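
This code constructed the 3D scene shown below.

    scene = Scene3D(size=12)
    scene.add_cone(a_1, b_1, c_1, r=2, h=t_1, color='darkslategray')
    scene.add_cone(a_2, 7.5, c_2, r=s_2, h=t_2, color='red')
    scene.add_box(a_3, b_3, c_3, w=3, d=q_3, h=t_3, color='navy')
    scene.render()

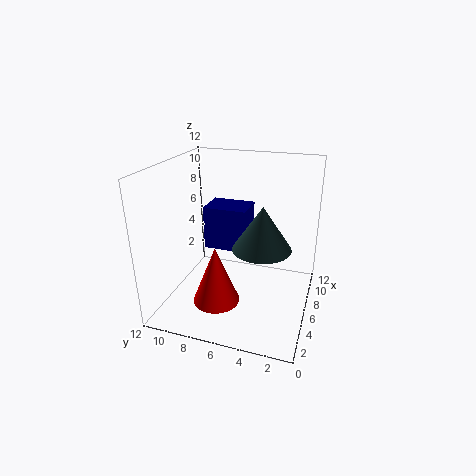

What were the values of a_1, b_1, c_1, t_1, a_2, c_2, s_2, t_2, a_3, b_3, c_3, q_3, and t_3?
a_1 = 2
b_1 = 3
c_1 = 7.5
t_1 = 3
a_2 = 4.5
c_2 = 0.5
s_2 = 2
t_2 = 5
a_3 = 8
b_3 = 6
c_3 = 3.5
q_3 = 4
t_3 = 4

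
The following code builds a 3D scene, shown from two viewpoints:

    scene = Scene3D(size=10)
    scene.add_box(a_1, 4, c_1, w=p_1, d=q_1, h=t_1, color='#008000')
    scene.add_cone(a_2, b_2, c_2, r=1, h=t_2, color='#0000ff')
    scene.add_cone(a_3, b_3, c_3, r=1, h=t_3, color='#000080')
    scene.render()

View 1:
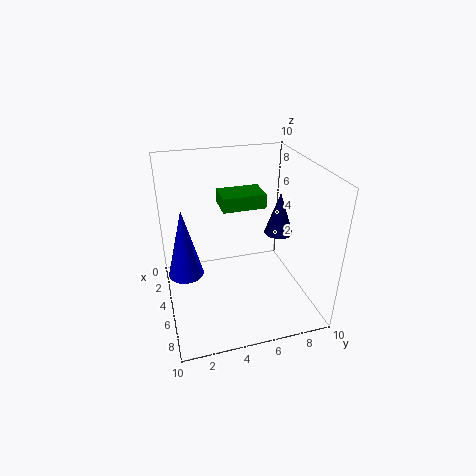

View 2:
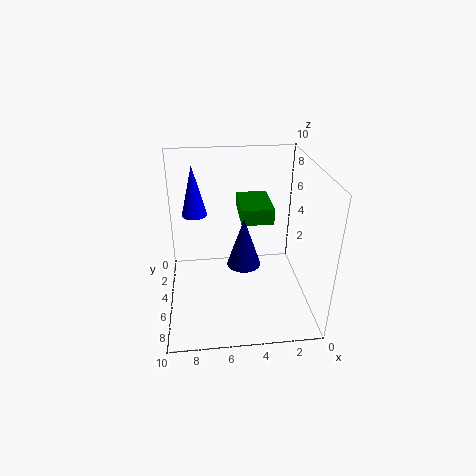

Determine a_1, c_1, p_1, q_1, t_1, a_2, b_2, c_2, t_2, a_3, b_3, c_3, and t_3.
a_1 = 3, c_1 = 7, p_1 = 2, q_1 = 3, t_1 = 1, a_2 = 8, b_2 = 1, c_2 = 5, t_2 = 4, a_3 = 5, b_3 = 8, c_3 = 5, t_3 = 3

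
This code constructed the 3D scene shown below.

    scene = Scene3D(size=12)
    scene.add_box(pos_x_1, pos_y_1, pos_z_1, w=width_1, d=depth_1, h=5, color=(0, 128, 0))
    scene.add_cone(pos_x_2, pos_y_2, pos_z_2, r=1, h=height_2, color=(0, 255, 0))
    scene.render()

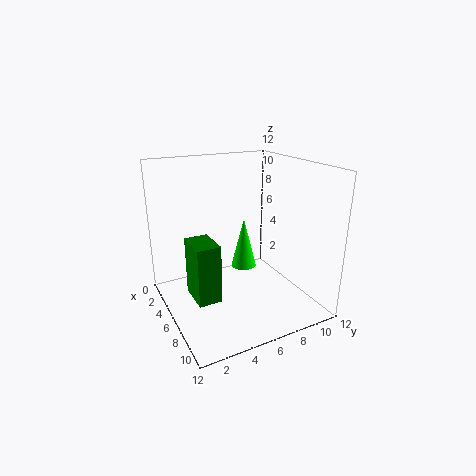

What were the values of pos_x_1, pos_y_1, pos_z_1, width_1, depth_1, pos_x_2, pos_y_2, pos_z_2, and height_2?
pos_x_1 = 4; pos_y_1 = 2; pos_z_1 = 1; width_1 = 3; depth_1 = 2; pos_x_2 = 7; pos_y_2 = 6; pos_z_2 = 4; height_2 = 4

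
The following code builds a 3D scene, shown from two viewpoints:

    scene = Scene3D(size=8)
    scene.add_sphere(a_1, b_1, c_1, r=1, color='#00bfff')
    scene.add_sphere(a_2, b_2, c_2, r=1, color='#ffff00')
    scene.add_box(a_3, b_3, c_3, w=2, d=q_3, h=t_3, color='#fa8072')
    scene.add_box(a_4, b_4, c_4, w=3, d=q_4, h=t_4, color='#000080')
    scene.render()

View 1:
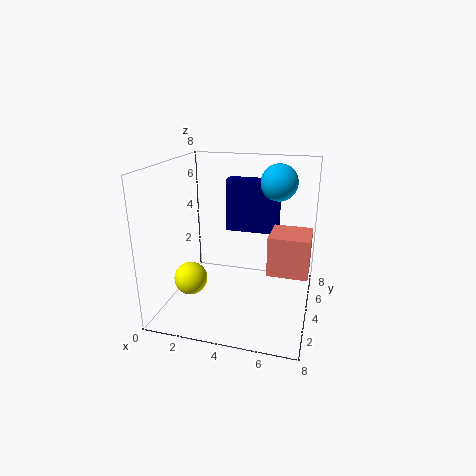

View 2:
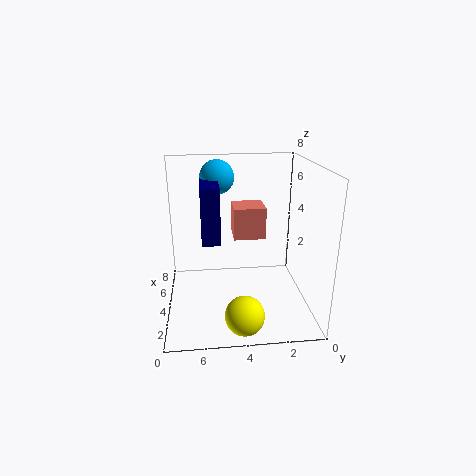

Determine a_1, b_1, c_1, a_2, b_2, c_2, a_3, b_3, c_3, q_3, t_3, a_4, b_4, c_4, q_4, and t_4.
a_1 = 6
b_1 = 5
c_1 = 7
a_2 = 1
b_2 = 4
c_2 = 1
a_3 = 6
b_3 = 2
c_3 = 3
q_3 = 2
t_3 = 2
a_4 = 3
b_4 = 5
c_4 = 4
q_4 = 1
t_4 = 3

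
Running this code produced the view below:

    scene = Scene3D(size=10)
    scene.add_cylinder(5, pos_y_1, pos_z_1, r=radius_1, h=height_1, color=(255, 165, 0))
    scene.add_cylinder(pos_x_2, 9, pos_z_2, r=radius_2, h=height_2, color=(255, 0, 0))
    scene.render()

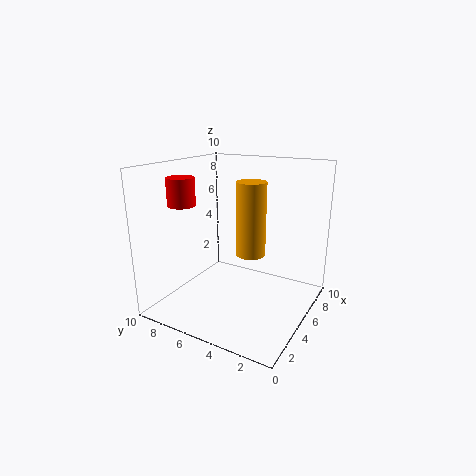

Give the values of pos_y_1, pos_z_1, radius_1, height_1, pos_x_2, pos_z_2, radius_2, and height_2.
pos_y_1 = 4
pos_z_1 = 4
radius_1 = 1
height_1 = 5
pos_x_2 = 4
pos_z_2 = 7
radius_2 = 1
height_2 = 2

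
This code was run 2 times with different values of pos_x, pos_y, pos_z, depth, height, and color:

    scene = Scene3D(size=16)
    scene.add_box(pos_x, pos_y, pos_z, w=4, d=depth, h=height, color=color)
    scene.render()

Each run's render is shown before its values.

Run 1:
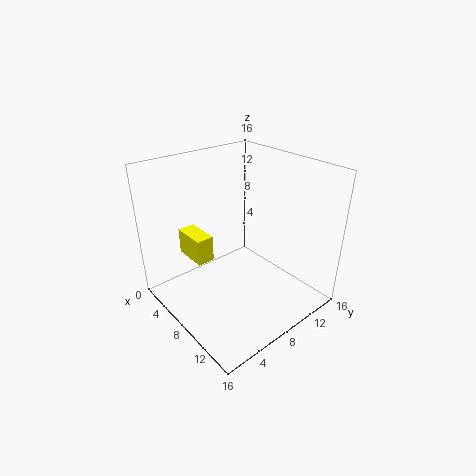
pos_x = 2
pos_y = 4
pos_z = 5
depth = 2
height = 3
color = 'yellow'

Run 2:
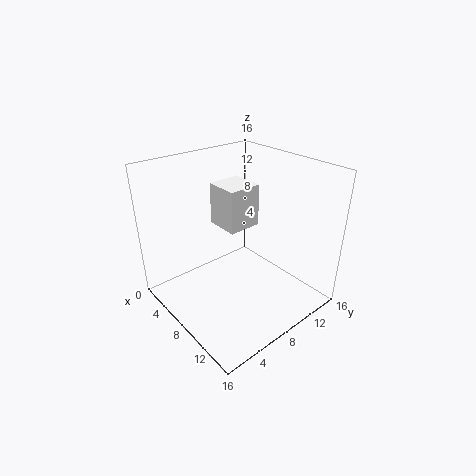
pos_x = 3
pos_y = 8
pos_z = 8
depth = 4
height = 5
color = 'white'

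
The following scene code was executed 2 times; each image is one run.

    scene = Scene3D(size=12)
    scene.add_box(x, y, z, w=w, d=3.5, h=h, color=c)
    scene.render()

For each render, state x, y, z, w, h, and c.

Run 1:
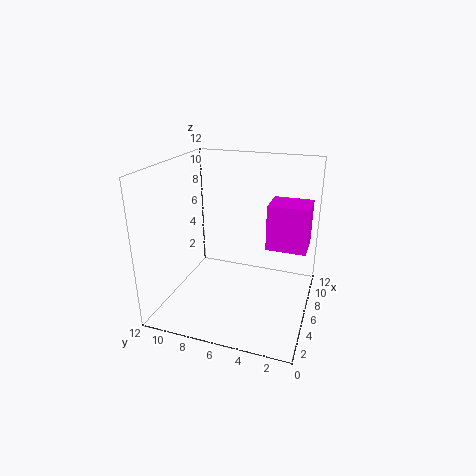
x = 7.5; y = 0.5; z = 4.5; w = 3; h = 4; c = 'magenta'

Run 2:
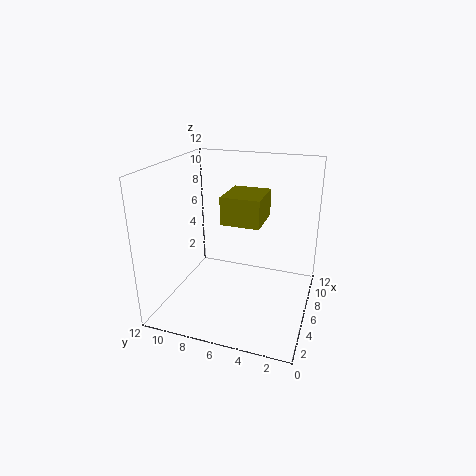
x = 7; y = 4.5; z = 6.5; w = 4; h = 2.5; c = 'olive'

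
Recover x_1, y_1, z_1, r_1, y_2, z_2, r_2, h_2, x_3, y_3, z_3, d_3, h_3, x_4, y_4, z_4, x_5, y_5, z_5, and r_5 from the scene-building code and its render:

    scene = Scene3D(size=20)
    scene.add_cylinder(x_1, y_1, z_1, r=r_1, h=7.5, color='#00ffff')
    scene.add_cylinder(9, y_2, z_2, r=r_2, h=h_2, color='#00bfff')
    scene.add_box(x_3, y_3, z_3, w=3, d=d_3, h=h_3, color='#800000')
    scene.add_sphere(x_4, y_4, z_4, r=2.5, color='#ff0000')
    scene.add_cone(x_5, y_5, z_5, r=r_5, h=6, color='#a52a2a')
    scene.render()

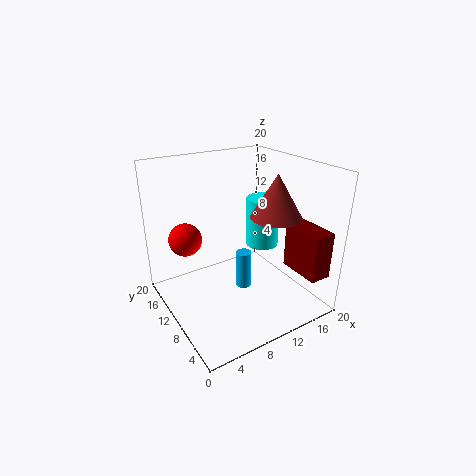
x_1 = 16, y_1 = 12.5, z_1 = 6.5, r_1 = 2.5, y_2 = 7, z_2 = 4.5, r_2 = 1, h_2 = 5, x_3 = 16, y_3 = 1, z_3 = 5.5, d_3 = 6, h_3 = 6.5, x_4 = 5, y_4 = 17, z_4 = 8, x_5 = 14.5, y_5 = 7.5, z_5 = 13, r_5 = 3.5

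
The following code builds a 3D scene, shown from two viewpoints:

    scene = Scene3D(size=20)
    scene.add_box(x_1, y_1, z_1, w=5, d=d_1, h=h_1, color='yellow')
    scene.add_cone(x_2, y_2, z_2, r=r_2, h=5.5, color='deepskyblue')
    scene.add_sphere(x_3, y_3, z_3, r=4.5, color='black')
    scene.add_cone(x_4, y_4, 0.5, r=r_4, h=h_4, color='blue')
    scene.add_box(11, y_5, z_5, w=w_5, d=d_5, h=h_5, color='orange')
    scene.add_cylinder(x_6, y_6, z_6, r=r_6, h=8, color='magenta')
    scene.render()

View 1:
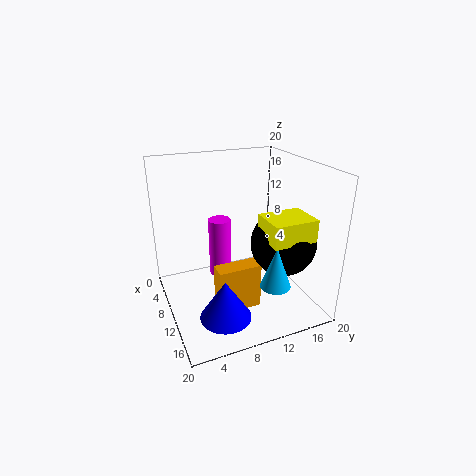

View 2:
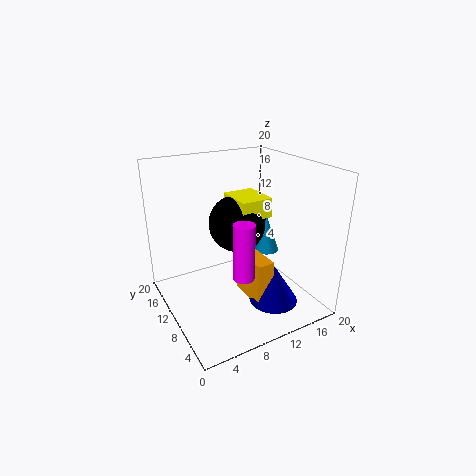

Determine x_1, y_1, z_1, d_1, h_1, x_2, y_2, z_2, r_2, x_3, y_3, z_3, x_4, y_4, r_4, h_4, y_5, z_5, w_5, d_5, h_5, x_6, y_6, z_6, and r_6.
x_1 = 12; y_1 = 12; z_1 = 11; d_1 = 6; h_1 = 3; x_2 = 16.5; y_2 = 12.5; z_2 = 5.5; r_2 = 2; x_3 = 13; y_3 = 15.5; z_3 = 9.5; x_4 = 14; y_4 = 6.5; r_4 = 3.5; h_4 = 5.5; y_5 = 6; z_5 = 0.5; w_5 = 2.5; d_5 = 6; h_5 = 6.5; x_6 = 9.5; y_6 = 7.5; z_6 = 5; r_6 = 1.5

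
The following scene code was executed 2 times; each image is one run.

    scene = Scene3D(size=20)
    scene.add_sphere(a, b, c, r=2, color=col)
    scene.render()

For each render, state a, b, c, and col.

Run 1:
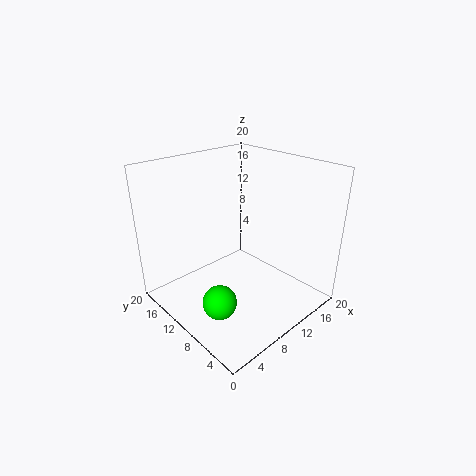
a = 2; b = 4.5; c = 6.5; col = 'lime'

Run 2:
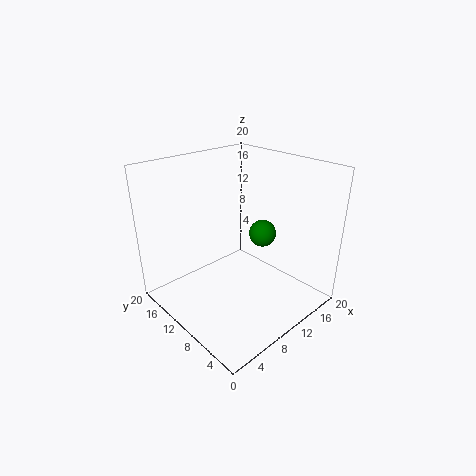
a = 15; b = 10; c = 9; col = 'green'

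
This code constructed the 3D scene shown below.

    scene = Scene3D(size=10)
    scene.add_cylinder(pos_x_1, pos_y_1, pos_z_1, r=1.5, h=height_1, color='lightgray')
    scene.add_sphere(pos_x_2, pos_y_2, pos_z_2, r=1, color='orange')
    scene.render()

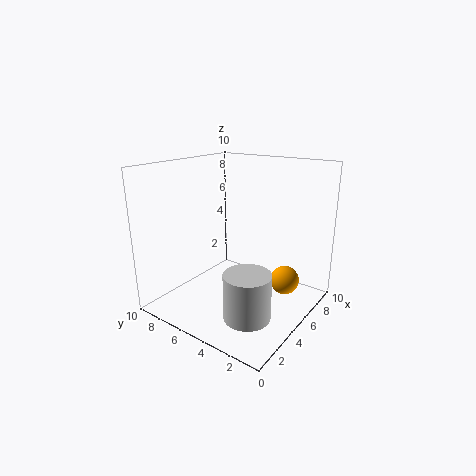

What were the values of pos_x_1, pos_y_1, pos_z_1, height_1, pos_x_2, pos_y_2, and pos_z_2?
pos_x_1 = 2.5, pos_y_1 = 2.5, pos_z_1 = 1, height_1 = 3, pos_x_2 = 6.5, pos_y_2 = 2, pos_z_2 = 2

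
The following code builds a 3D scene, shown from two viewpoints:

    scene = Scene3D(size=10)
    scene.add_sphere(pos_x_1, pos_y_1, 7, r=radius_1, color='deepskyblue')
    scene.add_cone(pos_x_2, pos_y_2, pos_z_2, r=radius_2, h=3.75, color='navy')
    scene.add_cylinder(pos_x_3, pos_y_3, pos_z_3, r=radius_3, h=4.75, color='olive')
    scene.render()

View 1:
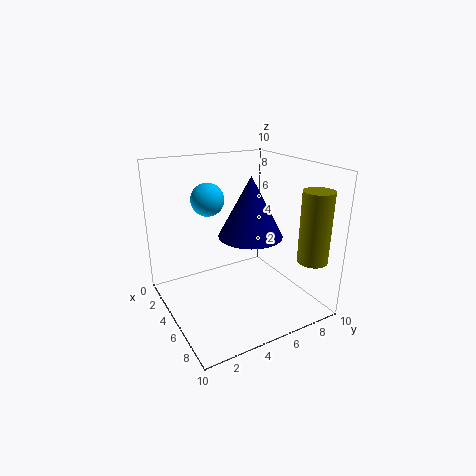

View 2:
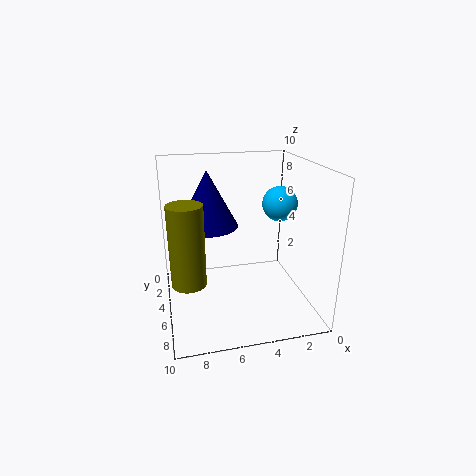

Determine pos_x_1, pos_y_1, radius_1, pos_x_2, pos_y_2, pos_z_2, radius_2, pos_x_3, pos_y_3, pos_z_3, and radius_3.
pos_x_1 = 1.75; pos_y_1 = 4.25; radius_1 = 1.25; pos_x_2 = 7; pos_y_2 = 4.75; pos_z_2 = 6; radius_2 = 2; pos_x_3 = 8.75; pos_y_3 = 8.5; pos_z_3 = 4; radius_3 = 1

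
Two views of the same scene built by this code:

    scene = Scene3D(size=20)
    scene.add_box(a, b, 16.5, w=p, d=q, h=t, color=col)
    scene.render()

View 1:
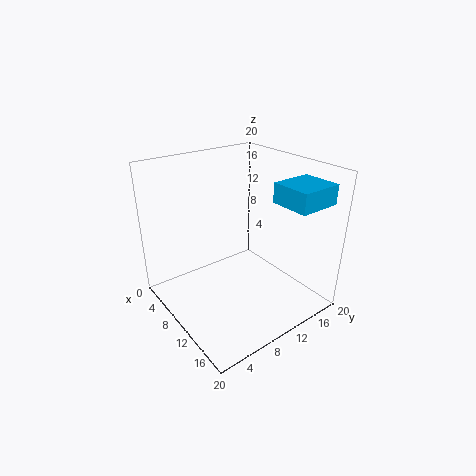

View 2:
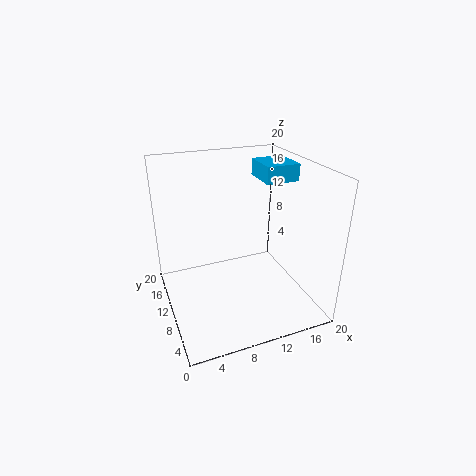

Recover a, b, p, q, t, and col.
a = 15, b = 11.5, p = 5, q = 5.5, t = 2.5, col = 'deepskyblue'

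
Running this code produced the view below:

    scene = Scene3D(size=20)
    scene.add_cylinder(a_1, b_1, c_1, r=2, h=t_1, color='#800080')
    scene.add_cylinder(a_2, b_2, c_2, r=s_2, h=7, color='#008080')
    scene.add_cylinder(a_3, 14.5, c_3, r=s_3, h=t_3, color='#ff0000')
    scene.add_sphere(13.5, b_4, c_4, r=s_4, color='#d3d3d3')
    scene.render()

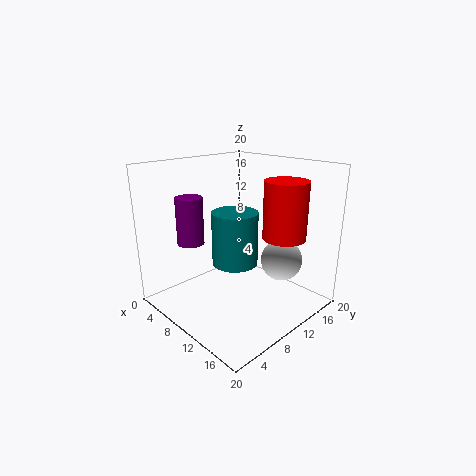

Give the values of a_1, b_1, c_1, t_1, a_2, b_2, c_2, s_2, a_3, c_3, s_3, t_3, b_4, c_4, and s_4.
a_1 = 3, b_1 = 7, c_1 = 8, t_1 = 7, a_2 = 11.5, b_2 = 8, c_2 = 7.5, s_2 = 3, a_3 = 14.5, c_3 = 10, s_3 = 3, t_3 = 8, b_4 = 15.5, c_4 = 6, s_4 = 3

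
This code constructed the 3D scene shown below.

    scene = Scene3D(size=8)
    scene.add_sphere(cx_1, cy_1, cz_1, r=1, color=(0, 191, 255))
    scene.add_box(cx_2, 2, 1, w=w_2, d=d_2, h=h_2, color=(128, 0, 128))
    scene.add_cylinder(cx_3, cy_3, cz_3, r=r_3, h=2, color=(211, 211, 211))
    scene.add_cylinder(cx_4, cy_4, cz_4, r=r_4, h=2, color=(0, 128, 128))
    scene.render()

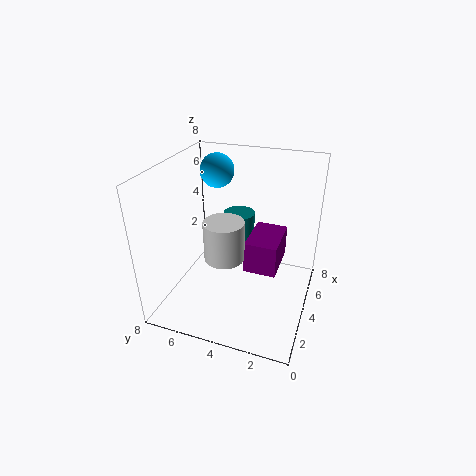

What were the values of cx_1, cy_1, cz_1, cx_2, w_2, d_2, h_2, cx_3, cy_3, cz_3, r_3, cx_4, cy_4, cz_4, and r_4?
cx_1 = 6
cy_1 = 6
cz_1 = 7
cx_2 = 5
w_2 = 3
d_2 = 2
h_2 = 2
cx_3 = 2
cy_3 = 4
cz_3 = 4
r_3 = 1
cx_4 = 7
cy_4 = 5
cz_4 = 2
r_4 = 1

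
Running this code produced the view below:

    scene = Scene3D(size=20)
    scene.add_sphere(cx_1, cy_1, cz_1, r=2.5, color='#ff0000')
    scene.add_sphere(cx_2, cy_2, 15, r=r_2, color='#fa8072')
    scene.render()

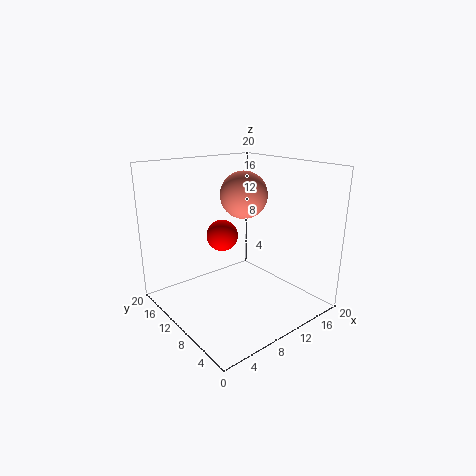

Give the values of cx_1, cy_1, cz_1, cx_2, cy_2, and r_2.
cx_1 = 12; cy_1 = 16.5; cz_1 = 8; cx_2 = 13.5; cy_2 = 13; r_2 = 3.5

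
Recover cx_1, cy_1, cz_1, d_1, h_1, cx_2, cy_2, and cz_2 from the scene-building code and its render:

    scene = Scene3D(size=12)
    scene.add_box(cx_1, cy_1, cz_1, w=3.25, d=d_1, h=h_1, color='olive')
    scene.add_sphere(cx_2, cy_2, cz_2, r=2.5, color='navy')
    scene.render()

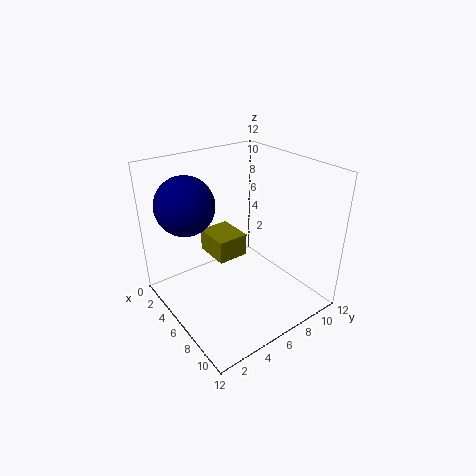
cx_1 = 2
cy_1 = 4.75
cz_1 = 3.5
d_1 = 2.75
h_1 = 2
cx_2 = 2.75
cy_2 = 3
cz_2 = 8.5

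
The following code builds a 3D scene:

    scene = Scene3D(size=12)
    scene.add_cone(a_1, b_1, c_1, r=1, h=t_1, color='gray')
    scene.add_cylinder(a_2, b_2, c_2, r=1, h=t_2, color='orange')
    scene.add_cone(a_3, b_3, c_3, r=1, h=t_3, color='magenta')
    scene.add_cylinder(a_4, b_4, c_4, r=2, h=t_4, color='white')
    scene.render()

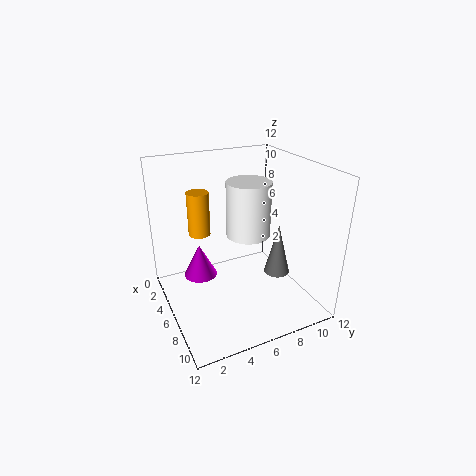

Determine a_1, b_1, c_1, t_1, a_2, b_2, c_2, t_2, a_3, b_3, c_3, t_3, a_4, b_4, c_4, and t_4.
a_1 = 9, b_1 = 8, c_1 = 4, t_1 = 4, a_2 = 2, b_2 = 4, c_2 = 5, t_2 = 4, a_3 = 11, b_3 = 1, c_3 = 7, t_3 = 2, a_4 = 4, b_4 = 8, c_4 = 5, t_4 = 5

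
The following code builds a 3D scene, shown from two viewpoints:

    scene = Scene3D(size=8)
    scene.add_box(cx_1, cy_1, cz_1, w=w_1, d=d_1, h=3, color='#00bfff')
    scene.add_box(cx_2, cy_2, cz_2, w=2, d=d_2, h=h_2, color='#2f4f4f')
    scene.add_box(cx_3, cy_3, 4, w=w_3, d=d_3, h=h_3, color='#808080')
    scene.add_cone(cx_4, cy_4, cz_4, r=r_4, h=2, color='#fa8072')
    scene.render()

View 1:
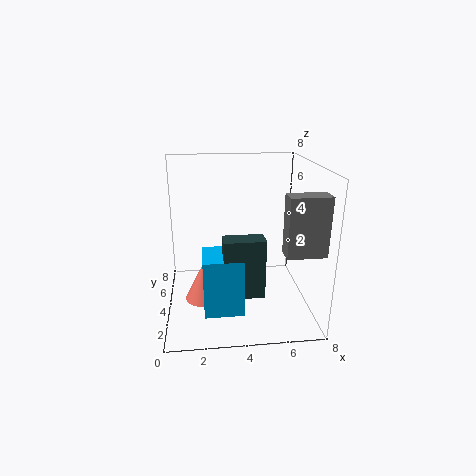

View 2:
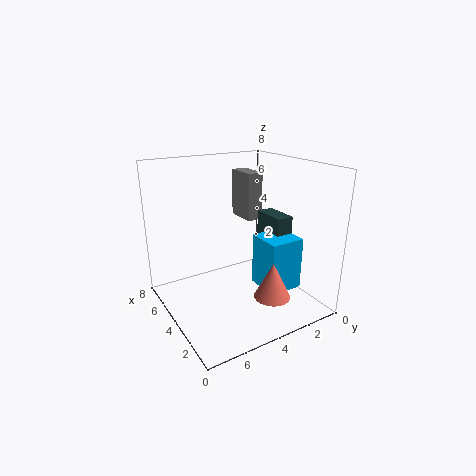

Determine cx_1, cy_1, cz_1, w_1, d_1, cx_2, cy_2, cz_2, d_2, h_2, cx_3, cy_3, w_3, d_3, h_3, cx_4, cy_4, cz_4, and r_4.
cx_1 = 2
cy_1 = 1
cz_1 = 1
w_1 = 2
d_1 = 2
cx_2 = 3
cy_2 = 1
cz_2 = 2
d_2 = 1
h_2 = 3
cx_3 = 6
cy_3 = 1
w_3 = 2
d_3 = 1
h_3 = 3
cx_4 = 2
cy_4 = 3
cz_4 = 1
r_4 = 1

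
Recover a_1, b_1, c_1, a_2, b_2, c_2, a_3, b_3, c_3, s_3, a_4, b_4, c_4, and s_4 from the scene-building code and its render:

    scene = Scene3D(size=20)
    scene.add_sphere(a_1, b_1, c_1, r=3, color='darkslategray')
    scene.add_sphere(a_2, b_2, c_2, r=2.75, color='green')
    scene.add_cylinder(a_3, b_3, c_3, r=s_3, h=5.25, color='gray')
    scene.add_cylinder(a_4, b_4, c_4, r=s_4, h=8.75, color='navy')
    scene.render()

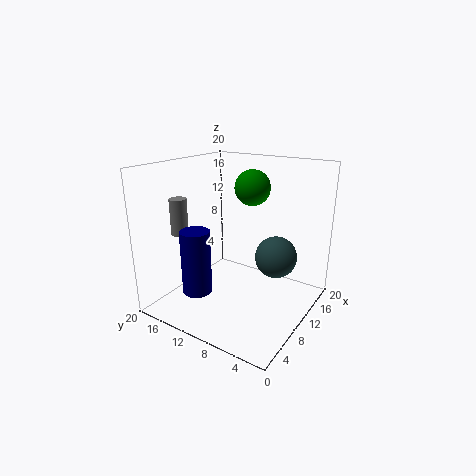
a_1 = 13.5
b_1 = 5.75
c_1 = 6.75
a_2 = 16.75
b_2 = 11.75
c_2 = 15.5
a_3 = 7.25
b_3 = 18.25
c_3 = 9.75
s_3 = 1.25
a_4 = 4.75
b_4 = 13.25
c_4 = 3.25
s_4 = 2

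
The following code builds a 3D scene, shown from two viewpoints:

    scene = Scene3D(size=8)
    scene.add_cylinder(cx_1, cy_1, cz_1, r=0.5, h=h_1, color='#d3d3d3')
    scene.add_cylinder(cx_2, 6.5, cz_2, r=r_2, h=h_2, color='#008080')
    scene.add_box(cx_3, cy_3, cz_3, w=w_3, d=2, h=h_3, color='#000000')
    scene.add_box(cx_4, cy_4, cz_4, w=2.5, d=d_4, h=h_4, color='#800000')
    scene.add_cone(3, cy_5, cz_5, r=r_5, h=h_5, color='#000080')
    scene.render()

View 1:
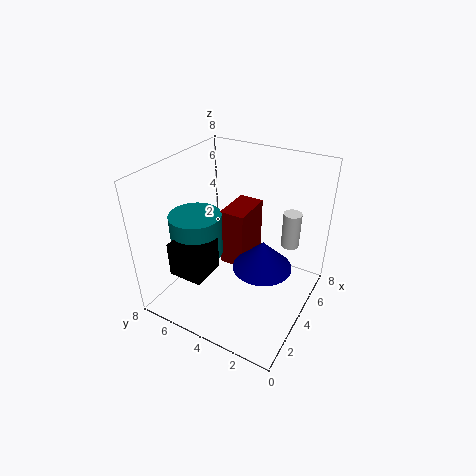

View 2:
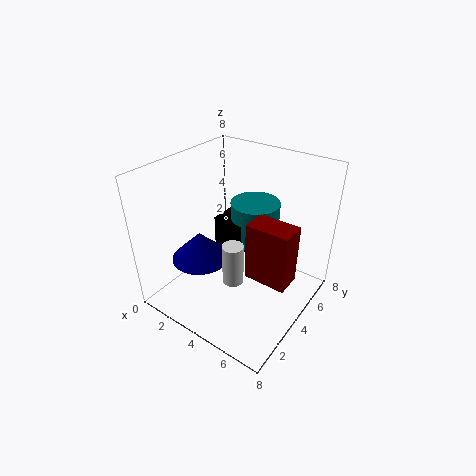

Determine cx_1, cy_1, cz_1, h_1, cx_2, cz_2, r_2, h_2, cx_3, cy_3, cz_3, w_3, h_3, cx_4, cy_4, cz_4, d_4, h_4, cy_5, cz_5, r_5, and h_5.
cx_1 = 5.5, cy_1 = 1.5, cz_1 = 3.5, h_1 = 2, cx_2 = 3.5, cz_2 = 2.5, r_2 = 1.5, h_2 = 2.5, cx_3 = 1.5, cy_3 = 5, cz_3 = 2, w_3 = 2, h_3 = 2, cx_4 = 4.5, cy_4 = 4, cz_4 = 1.5, d_4 = 1.5, h_4 = 3.5, cy_5 = 2, cz_5 = 3.5, r_5 = 1.5, h_5 = 1.5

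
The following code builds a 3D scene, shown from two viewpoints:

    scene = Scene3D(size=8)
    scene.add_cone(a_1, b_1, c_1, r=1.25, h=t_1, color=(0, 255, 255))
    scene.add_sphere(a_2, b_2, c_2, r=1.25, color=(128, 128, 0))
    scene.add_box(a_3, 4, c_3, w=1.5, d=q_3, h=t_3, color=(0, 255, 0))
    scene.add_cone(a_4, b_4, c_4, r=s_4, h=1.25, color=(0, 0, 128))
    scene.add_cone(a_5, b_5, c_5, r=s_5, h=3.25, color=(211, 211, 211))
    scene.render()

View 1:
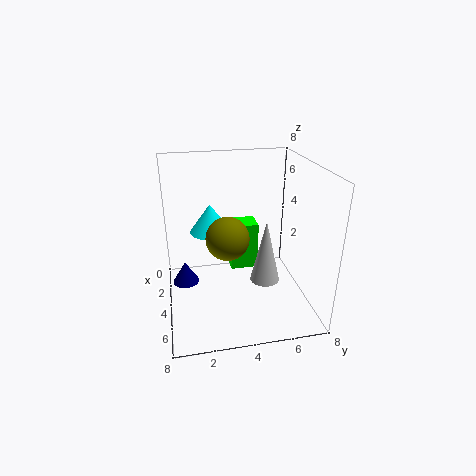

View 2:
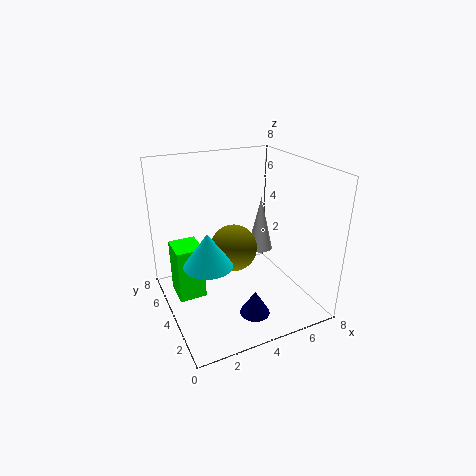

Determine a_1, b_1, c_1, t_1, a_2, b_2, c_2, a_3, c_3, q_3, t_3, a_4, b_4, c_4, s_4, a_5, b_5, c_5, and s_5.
a_1 = 1.75; b_1 = 2.75; c_1 = 3.5; t_1 = 1.75; a_2 = 3.5; b_2 = 3.5; c_2 = 3.75; a_3 = 0.5; c_3 = 0.75; q_3 = 1.75; t_3 = 3; a_4 = 3.5; b_4 = 1; c_4 = 1.25; s_4 = 0.75; a_5 = 6; b_5 = 5; c_5 = 2.5; s_5 = 0.75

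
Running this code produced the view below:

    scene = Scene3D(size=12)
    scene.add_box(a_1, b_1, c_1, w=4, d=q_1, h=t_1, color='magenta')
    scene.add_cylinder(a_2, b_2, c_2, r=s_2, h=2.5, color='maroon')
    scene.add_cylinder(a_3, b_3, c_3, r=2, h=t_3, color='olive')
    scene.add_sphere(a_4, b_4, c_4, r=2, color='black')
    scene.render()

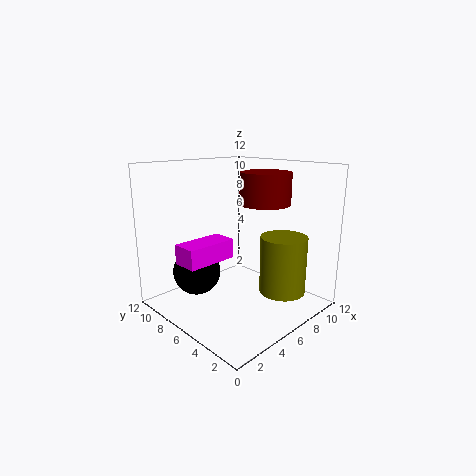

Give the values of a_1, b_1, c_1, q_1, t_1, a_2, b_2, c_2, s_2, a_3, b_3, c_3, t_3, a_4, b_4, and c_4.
a_1 = 0.5, b_1 = 5, c_1 = 5, q_1 = 2, t_1 = 1.5, a_2 = 7, b_2 = 4, c_2 = 9, s_2 = 2, a_3 = 9, b_3 = 3.5, c_3 = 1, t_3 = 5, a_4 = 3.5, b_4 = 8.5, c_4 = 3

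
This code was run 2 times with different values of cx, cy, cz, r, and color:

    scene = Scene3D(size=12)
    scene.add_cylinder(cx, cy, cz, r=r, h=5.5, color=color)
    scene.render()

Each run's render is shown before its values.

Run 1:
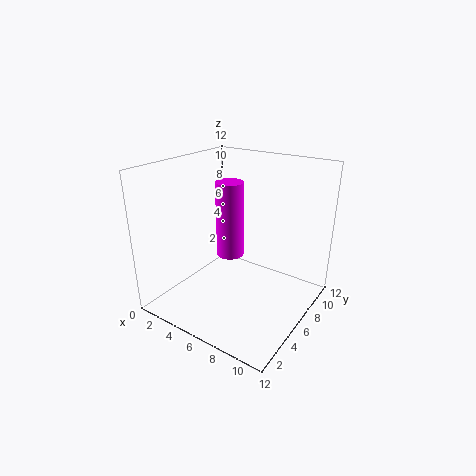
cx = 7
cy = 3.5
cz = 6
r = 1
color = 'magenta'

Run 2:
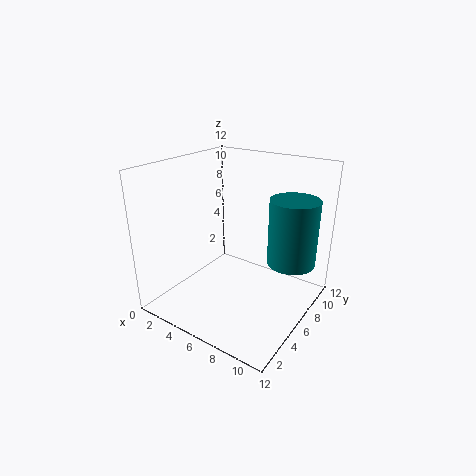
cx = 10
cy = 8
cz = 4
r = 2
color = 'teal'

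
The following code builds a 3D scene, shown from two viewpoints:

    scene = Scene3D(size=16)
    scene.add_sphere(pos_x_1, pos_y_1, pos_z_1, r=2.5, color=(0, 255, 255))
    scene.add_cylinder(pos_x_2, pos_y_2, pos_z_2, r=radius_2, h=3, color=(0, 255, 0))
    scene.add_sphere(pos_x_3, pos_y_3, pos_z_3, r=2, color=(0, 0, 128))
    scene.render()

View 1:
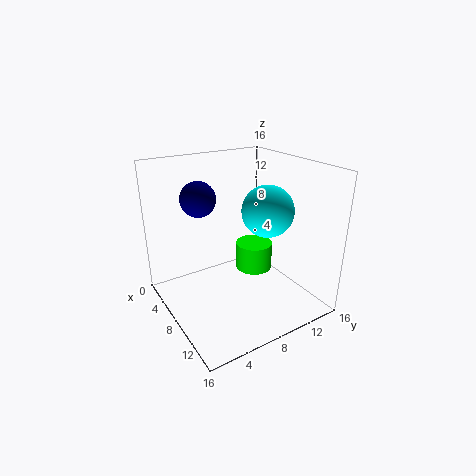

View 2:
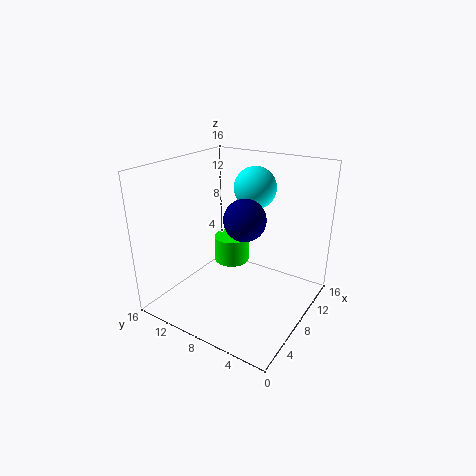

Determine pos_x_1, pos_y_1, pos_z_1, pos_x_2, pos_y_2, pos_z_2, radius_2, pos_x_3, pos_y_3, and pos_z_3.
pos_x_1 = 12.5; pos_y_1 = 8.5; pos_z_1 = 12.5; pos_x_2 = 9; pos_y_2 = 9.5; pos_z_2 = 4.5; radius_2 = 2; pos_x_3 = 4.5; pos_y_3 = 5; pos_z_3 = 12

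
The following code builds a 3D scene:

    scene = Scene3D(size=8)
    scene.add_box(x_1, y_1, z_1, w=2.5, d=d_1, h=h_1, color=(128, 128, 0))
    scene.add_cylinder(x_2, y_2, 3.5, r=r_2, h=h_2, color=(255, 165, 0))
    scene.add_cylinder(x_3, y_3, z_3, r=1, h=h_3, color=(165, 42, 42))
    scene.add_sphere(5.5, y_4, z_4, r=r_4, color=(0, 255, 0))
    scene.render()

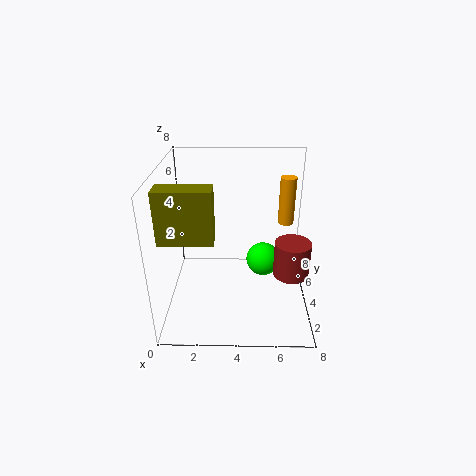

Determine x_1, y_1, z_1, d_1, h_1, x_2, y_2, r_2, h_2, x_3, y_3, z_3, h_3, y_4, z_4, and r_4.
x_1 = 0.5, y_1 = 0.5, z_1 = 5.5, d_1 = 1, h_1 = 2.5, x_2 = 7, y_2 = 7, r_2 = 0.5, h_2 = 3, x_3 = 7, y_3 = 3.5, z_3 = 2, h_3 = 2, y_4 = 5, z_4 = 2, r_4 = 1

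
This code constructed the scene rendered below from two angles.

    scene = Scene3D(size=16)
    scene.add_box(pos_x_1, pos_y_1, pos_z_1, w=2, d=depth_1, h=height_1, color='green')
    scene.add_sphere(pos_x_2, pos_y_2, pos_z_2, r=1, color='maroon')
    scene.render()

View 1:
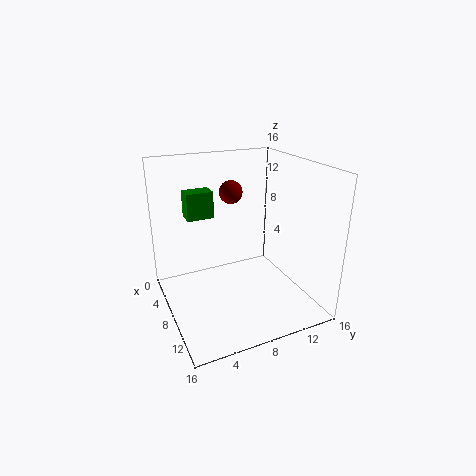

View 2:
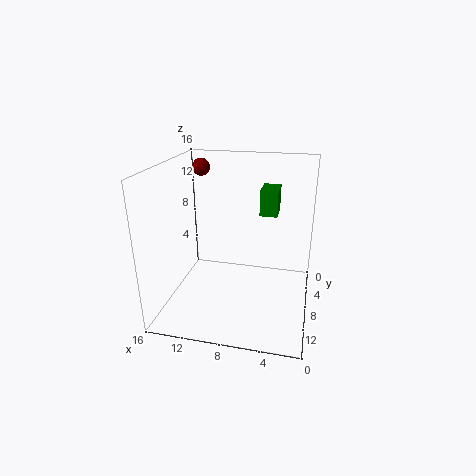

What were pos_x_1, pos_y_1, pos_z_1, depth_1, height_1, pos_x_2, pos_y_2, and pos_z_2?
pos_x_1 = 4, pos_y_1 = 3, pos_z_1 = 10, depth_1 = 3, height_1 = 3, pos_x_2 = 13, pos_y_2 = 5, pos_z_2 = 15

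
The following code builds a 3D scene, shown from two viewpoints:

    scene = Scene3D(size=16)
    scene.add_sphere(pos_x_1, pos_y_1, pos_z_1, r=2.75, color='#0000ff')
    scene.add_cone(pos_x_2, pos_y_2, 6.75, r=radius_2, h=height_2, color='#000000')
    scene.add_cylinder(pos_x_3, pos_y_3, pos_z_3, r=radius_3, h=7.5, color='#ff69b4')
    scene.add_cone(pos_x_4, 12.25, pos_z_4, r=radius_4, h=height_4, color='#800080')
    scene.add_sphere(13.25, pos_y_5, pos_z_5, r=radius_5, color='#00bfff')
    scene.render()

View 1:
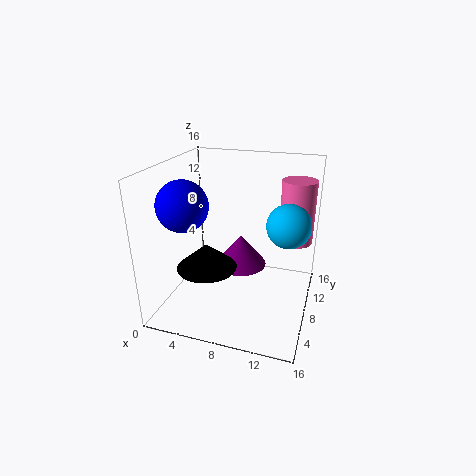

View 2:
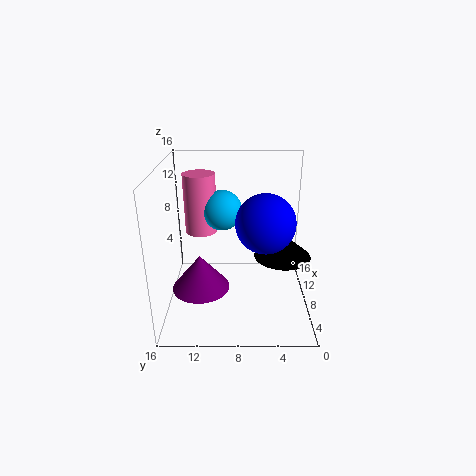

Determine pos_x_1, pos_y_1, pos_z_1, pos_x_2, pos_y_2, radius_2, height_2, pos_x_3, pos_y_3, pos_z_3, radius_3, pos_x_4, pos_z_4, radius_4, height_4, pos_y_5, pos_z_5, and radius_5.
pos_x_1 = 2.75
pos_y_1 = 5.5
pos_z_1 = 12
pos_x_2 = 6.25
pos_y_2 = 3.25
radius_2 = 3
height_2 = 2.5
pos_x_3 = 13.75
pos_y_3 = 12.75
pos_z_3 = 6.25
radius_3 = 2
pos_x_4 = 7
pos_z_4 = 2.25
radius_4 = 3.25
height_4 = 4
pos_y_5 = 10
pos_z_5 = 9.25
radius_5 = 2.5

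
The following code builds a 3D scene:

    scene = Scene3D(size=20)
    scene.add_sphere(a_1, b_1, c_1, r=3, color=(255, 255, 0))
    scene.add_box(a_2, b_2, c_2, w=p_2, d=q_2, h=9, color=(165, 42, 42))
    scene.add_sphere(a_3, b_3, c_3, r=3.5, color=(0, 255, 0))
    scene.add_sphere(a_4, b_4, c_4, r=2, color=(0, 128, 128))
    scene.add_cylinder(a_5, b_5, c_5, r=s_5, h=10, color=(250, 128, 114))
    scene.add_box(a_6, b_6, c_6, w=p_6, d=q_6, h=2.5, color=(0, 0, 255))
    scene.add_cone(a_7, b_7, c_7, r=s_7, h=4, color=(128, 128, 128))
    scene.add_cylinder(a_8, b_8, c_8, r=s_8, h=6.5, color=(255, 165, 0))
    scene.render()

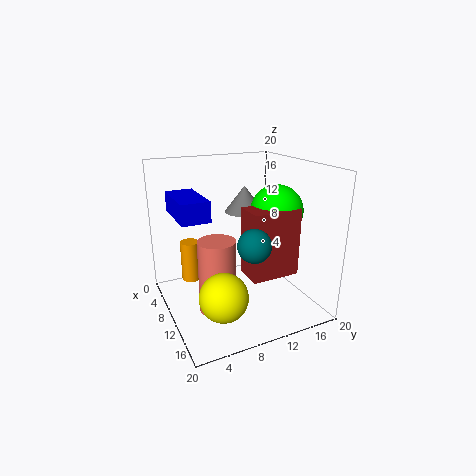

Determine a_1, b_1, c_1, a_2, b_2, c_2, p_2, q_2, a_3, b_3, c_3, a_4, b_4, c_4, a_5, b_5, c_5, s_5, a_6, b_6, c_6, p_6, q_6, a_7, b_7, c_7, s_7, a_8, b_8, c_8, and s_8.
a_1 = 16.5; b_1 = 5; c_1 = 5.5; a_2 = 12; b_2 = 9.5; c_2 = 6; p_2 = 4; q_2 = 6.5; a_3 = 12.5; b_3 = 14.5; c_3 = 14; a_4 = 17.5; b_4 = 8.5; c_4 = 12; a_5 = 12; b_5 = 6; c_5 = 1; s_5 = 2.5; a_6 = 7.5; b_6 = 1; c_6 = 14.5; p_6 = 7; q_6 = 3.5; a_7 = 5; b_7 = 13.5; c_7 = 12; s_7 = 3; a_8 = 1.5; b_8 = 5.5; c_8 = 0.5; s_8 = 1.5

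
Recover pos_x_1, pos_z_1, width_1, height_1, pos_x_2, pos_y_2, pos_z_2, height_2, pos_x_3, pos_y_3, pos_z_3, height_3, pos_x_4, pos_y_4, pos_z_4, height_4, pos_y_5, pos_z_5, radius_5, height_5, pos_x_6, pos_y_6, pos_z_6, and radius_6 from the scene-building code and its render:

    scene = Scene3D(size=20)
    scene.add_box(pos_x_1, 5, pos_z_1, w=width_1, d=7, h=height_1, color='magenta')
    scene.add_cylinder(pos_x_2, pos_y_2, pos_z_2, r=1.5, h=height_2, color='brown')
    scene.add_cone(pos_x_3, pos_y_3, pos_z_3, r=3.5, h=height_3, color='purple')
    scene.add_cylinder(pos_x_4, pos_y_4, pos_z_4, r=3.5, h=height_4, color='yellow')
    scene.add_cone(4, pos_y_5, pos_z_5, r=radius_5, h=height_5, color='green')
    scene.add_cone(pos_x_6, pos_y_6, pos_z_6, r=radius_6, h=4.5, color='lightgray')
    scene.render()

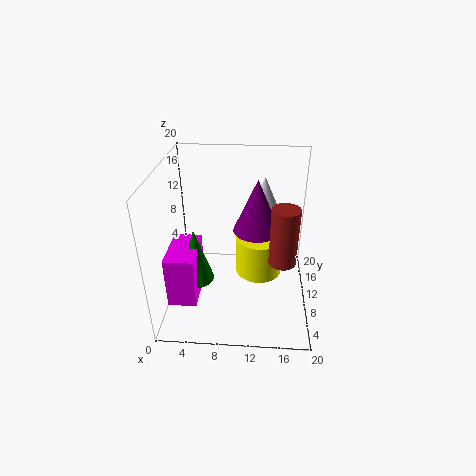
pos_x_1 = 0.5; pos_z_1 = 1.5; width_1 = 4; height_1 = 7.5; pos_x_2 = 15.5; pos_y_2 = 1.5; pos_z_2 = 12.5; height_2 = 6.5; pos_x_3 = 12.5; pos_y_3 = 14; pos_z_3 = 9; height_3 = 8; pos_x_4 = 13; pos_y_4 = 13; pos_z_4 = 2.5; height_4 = 6; pos_y_5 = 9; pos_z_5 = 3.5; radius_5 = 2.5; height_5 = 8; pos_x_6 = 13.5; pos_y_6 = 16.5; pos_z_6 = 12; radius_6 = 2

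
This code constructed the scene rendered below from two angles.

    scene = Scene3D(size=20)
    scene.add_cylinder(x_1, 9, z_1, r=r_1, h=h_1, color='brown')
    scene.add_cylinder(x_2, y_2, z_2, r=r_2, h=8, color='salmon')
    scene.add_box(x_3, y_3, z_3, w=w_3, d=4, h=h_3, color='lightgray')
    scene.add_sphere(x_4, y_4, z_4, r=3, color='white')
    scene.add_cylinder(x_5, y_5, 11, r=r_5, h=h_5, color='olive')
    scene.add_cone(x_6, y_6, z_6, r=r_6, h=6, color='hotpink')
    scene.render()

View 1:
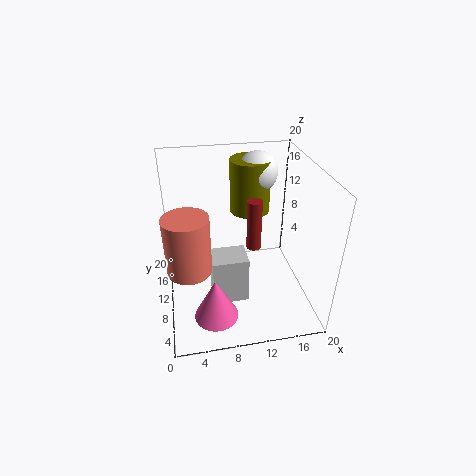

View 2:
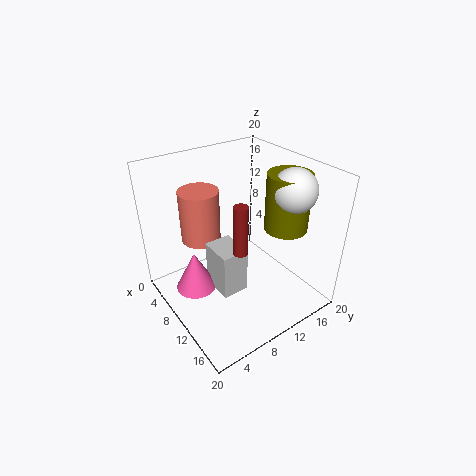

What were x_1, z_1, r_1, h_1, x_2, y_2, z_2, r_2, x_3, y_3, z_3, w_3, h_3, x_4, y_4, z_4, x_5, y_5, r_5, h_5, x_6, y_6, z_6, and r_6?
x_1 = 12; z_1 = 9; r_1 = 1; h_1 = 7; x_2 = 3; y_2 = 8; z_2 = 7; r_2 = 3; x_3 = 6; y_3 = 7; z_3 = 1; w_3 = 5; h_3 = 7; x_4 = 14; y_4 = 16; z_4 = 17; x_5 = 13; y_5 = 16; r_5 = 3; h_5 = 8; x_6 = 6; y_6 = 5; z_6 = 1; r_6 = 3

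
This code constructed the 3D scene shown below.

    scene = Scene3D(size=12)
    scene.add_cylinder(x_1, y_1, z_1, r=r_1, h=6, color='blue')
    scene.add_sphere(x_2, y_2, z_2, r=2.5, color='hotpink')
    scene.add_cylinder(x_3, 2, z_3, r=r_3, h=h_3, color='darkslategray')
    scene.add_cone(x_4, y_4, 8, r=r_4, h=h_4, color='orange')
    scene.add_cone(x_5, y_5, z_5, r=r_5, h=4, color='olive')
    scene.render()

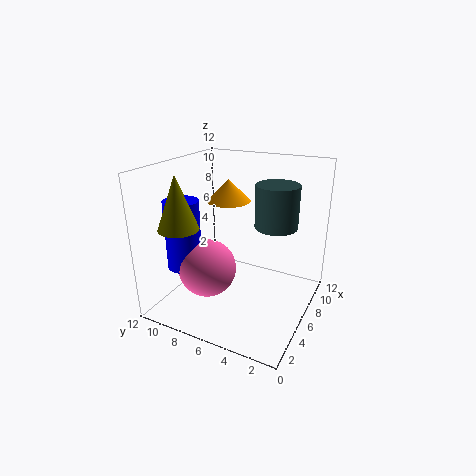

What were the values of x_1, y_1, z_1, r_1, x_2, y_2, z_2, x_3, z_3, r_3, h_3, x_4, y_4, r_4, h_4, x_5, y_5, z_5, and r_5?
x_1 = 4.5, y_1 = 10.5, z_1 = 3, r_1 = 1.5, x_2 = 5, y_2 = 8.5, z_2 = 3, x_3 = 4, z_3 = 8.5, r_3 = 1.5, h_3 = 3, x_4 = 9, y_4 = 8.5, r_4 = 2, h_4 = 2, x_5 = 1.5, y_5 = 8.5, z_5 = 8, r_5 = 1.5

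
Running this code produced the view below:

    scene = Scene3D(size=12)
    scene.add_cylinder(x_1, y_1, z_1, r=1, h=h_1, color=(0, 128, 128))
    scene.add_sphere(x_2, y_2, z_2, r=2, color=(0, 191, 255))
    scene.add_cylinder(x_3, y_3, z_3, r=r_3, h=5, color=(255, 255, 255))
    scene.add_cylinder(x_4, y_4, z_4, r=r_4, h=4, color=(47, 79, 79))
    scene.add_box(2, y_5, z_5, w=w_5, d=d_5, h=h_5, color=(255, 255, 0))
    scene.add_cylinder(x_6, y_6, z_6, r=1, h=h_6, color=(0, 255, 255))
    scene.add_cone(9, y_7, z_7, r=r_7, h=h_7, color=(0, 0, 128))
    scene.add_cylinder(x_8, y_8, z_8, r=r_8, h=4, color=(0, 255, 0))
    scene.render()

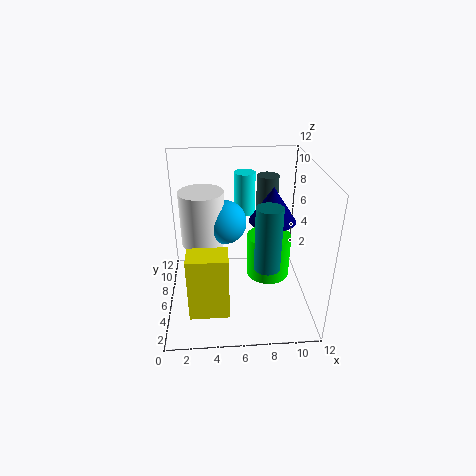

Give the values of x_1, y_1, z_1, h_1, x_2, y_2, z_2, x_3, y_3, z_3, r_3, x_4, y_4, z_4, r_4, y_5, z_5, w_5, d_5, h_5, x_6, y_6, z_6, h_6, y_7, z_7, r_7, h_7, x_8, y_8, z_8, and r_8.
x_1 = 8, y_1 = 3, z_1 = 5, h_1 = 5, x_2 = 5, y_2 = 9, z_2 = 6, x_3 = 3, y_3 = 9, z_3 = 4, r_3 = 2, x_4 = 9, y_4 = 10, z_4 = 6, r_4 = 1, y_5 = 1, z_5 = 2, w_5 = 3, d_5 = 2, h_5 = 5, x_6 = 7, y_6 = 11, z_6 = 6, h_6 = 4, y_7 = 7, z_7 = 7, r_7 = 2, h_7 = 3, x_8 = 9, y_8 = 8, z_8 = 1, r_8 = 2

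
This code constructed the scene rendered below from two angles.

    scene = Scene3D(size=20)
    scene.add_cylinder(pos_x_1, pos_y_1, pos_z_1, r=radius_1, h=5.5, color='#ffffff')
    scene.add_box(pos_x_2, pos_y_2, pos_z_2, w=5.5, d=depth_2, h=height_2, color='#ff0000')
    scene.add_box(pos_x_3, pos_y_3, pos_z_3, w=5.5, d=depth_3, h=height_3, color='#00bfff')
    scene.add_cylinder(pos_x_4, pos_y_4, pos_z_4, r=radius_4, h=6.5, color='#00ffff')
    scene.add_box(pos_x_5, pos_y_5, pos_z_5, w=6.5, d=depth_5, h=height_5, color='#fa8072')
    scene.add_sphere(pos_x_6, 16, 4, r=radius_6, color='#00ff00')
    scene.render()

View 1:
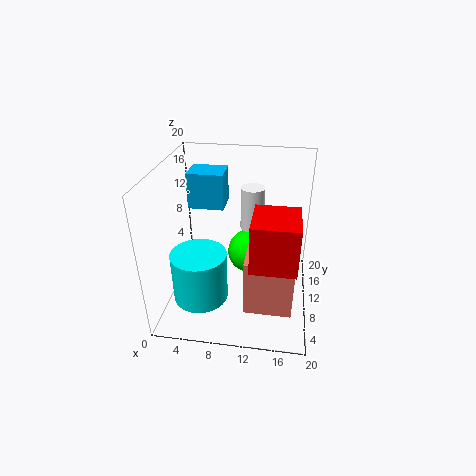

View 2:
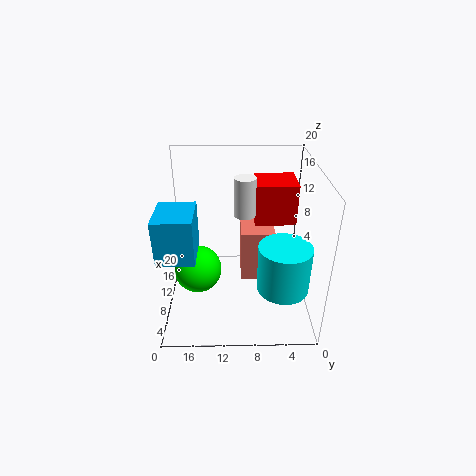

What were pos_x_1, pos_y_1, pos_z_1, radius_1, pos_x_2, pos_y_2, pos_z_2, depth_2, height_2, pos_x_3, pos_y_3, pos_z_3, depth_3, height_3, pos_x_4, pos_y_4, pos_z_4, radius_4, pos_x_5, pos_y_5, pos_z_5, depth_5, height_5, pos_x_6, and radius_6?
pos_x_1 = 12, pos_y_1 = 9, pos_z_1 = 12.5, radius_1 = 1.5, pos_x_2 = 12.5, pos_y_2 = 1.5, pos_z_2 = 10.5, depth_2 = 6, height_2 = 6, pos_x_3 = 1.5, pos_y_3 = 15, pos_z_3 = 11.5, depth_3 = 4.5, height_3 = 5.5, pos_x_4 = 6, pos_y_4 = 4, pos_z_4 = 4.5, radius_4 = 3.5, pos_x_5 = 11.5, pos_y_5 = 4.5, pos_z_5 = 1.5, depth_5 = 5, height_5 = 8, pos_x_6 = 11, radius_6 = 3.5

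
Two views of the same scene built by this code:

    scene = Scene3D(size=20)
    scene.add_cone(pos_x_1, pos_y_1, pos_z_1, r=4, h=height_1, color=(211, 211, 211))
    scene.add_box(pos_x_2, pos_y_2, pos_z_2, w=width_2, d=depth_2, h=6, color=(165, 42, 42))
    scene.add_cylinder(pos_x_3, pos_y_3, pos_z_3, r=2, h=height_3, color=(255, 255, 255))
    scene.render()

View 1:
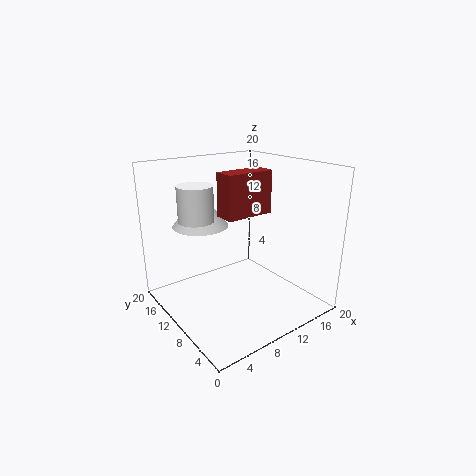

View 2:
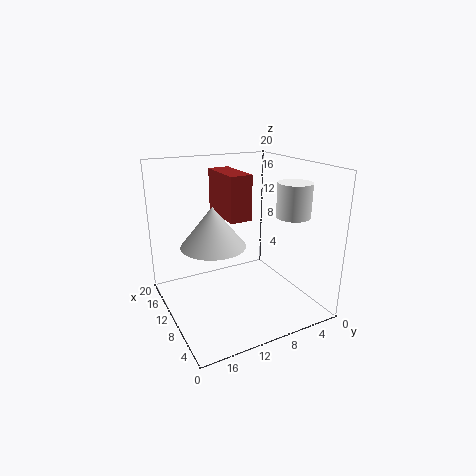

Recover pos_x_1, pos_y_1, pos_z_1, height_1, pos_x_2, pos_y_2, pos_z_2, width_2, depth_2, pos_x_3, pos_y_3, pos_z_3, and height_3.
pos_x_1 = 7; pos_y_1 = 15; pos_z_1 = 11; height_1 = 5; pos_x_2 = 8; pos_y_2 = 9; pos_z_2 = 13; width_2 = 7; depth_2 = 3; pos_x_3 = 2; pos_y_3 = 7; pos_z_3 = 15; height_3 = 4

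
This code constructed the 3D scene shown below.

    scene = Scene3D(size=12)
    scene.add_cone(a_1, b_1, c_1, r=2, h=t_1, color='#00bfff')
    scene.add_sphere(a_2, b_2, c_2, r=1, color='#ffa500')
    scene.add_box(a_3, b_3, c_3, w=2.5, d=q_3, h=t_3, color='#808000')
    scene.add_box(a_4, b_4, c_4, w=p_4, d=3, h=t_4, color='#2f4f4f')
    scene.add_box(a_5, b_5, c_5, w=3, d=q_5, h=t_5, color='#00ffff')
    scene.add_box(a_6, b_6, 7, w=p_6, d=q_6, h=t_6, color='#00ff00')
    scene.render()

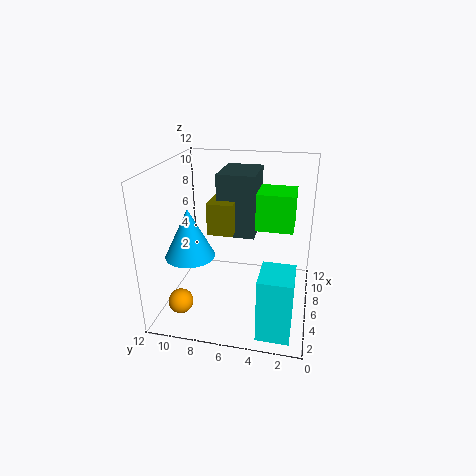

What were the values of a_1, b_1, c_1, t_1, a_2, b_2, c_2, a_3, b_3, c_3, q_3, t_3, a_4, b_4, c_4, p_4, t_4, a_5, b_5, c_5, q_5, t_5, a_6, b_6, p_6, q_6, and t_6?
a_1 = 4, b_1 = 9.5, c_1 = 5, t_1 = 4, a_2 = 2.5, b_2 = 10, c_2 = 1.5, a_3 = 4, b_3 = 6, c_3 = 7, q_3 = 2, t_3 = 2.5, a_4 = 5, b_4 = 4.5, c_4 = 6.5, p_4 = 4, t_4 = 5, a_5 = 0.5, b_5 = 1, c_5 = 0.5, q_5 = 2.5, t_5 = 5, a_6 = 5.5, b_6 = 1.5, p_6 = 3, q_6 = 4, t_6 = 3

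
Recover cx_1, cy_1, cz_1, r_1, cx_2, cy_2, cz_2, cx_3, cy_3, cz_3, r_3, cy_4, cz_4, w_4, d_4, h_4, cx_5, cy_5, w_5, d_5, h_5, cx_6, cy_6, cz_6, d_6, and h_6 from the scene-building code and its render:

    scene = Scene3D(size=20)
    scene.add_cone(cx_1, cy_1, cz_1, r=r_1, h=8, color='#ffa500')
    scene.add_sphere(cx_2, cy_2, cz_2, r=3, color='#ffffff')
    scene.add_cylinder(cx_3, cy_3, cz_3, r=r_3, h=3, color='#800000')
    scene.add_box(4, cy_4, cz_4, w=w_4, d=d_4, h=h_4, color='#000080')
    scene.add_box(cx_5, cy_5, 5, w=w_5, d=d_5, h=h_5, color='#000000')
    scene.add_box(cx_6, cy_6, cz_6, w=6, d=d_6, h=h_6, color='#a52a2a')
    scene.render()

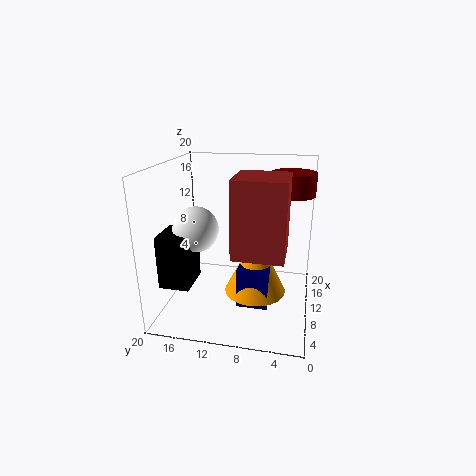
cx_1 = 7; cy_1 = 7; cz_1 = 4; r_1 = 4; cx_2 = 7; cy_2 = 15; cz_2 = 12; cx_3 = 12; cy_3 = 3; cz_3 = 16; r_3 = 3; cy_4 = 5; cz_4 = 3; w_4 = 5; d_4 = 4; h_4 = 5; cx_5 = 3; cy_5 = 15; w_5 = 5; d_5 = 4; h_5 = 7; cx_6 = 1; cy_6 = 3; cz_6 = 11; d_6 = 6; h_6 = 9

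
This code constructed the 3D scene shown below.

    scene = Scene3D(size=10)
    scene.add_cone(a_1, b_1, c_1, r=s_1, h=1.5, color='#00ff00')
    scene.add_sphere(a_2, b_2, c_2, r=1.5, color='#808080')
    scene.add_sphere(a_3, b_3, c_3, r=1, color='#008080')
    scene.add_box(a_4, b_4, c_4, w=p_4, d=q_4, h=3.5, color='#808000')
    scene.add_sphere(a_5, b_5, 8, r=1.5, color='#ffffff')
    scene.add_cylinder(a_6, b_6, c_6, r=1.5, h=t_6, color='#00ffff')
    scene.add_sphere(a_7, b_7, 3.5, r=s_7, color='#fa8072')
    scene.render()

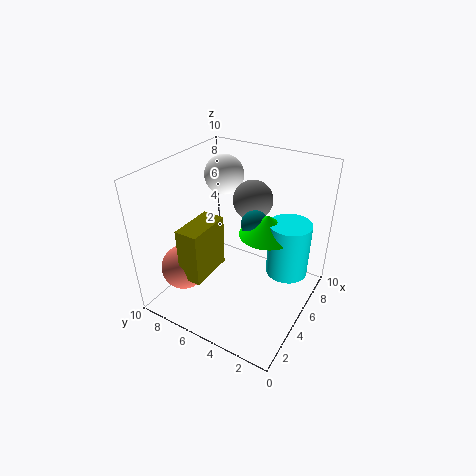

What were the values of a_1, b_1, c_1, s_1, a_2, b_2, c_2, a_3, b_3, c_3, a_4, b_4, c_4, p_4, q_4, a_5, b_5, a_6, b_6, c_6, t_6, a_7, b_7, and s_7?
a_1 = 6.5, b_1 = 3.5, c_1 = 5, s_1 = 2, a_2 = 8, b_2 = 5.5, c_2 = 6.5, a_3 = 6.5, b_3 = 4.5, c_3 = 5.5, a_4 = 1, b_4 = 5.5, c_4 = 3.5, p_4 = 3, q_4 = 1.5, a_5 = 8, b_5 = 8, a_6 = 7, b_6 = 2, c_6 = 2, t_6 = 4, a_7 = 2, b_7 = 7.5, s_7 = 1.5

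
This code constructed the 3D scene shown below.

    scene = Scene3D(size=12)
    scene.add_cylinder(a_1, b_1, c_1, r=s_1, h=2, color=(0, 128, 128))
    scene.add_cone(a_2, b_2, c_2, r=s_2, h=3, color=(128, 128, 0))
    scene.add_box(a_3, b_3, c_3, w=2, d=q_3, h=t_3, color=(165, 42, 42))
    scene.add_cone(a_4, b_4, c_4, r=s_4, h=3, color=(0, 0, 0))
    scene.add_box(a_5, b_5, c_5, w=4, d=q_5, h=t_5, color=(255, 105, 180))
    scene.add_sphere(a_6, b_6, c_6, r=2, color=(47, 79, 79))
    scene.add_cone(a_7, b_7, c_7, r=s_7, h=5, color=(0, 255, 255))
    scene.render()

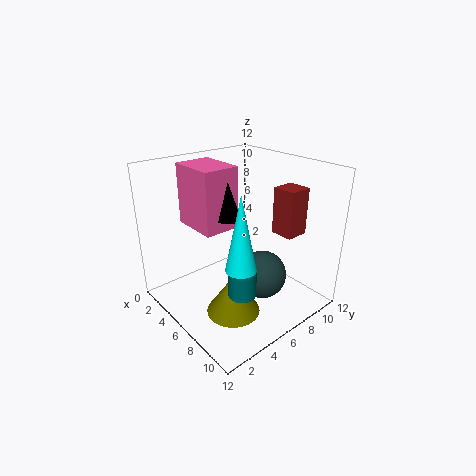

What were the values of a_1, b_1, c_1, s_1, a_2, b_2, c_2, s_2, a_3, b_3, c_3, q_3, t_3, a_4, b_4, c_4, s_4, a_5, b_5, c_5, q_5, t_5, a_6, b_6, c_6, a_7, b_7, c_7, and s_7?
a_1 = 10
b_1 = 3
c_1 = 4
s_1 = 1
a_2 = 9
b_2 = 3
c_2 = 2
s_2 = 2
a_3 = 7
b_3 = 9
c_3 = 6
q_3 = 2
t_3 = 4
a_4 = 6
b_4 = 5
c_4 = 8
s_4 = 1
a_5 = 2
b_5 = 3
c_5 = 7
q_5 = 3
t_5 = 5
a_6 = 8
b_6 = 7
c_6 = 3
a_7 = 11
b_7 = 2
c_7 = 7
s_7 = 1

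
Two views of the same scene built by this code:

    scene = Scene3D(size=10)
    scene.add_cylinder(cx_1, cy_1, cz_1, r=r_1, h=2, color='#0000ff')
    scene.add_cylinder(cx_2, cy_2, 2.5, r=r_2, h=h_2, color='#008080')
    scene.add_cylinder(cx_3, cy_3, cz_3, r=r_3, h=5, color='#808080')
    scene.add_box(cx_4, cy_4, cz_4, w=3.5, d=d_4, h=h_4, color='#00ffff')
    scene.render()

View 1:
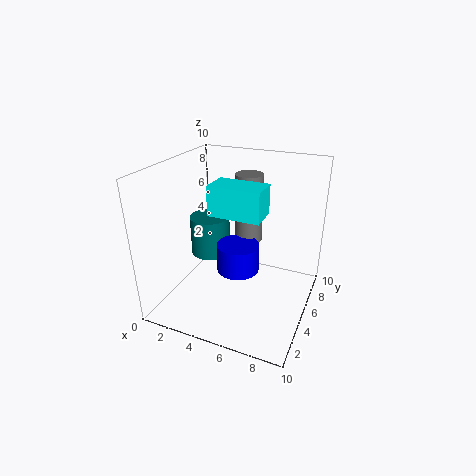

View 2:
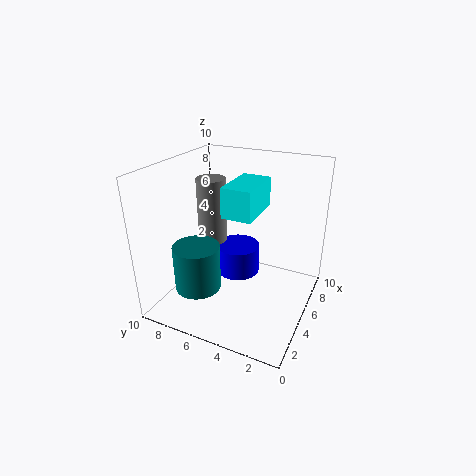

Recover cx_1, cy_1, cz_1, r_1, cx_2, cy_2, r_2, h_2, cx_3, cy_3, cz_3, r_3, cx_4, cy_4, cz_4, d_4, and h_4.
cx_1 = 5
cy_1 = 5
cz_1 = 2.5
r_1 = 1.5
cx_2 = 2
cy_2 = 6.5
r_2 = 1.5
h_2 = 3
cx_3 = 5
cy_3 = 7
cz_3 = 4
r_3 = 1
cx_4 = 3.5
cy_4 = 3.5
cz_4 = 7
d_4 = 2
h_4 = 2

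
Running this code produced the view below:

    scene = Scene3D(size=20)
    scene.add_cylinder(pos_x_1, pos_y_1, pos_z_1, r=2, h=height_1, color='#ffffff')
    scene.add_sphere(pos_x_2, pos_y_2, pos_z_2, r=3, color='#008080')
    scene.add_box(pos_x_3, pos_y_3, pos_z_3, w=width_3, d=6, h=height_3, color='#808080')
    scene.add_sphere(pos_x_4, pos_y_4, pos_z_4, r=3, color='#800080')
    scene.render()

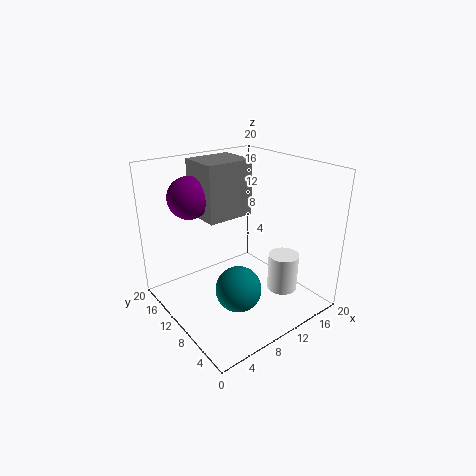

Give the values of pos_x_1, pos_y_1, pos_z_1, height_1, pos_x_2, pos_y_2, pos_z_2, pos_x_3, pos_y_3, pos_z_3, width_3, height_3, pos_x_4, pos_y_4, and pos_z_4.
pos_x_1 = 13
pos_y_1 = 4
pos_z_1 = 4
height_1 = 5
pos_x_2 = 7
pos_y_2 = 6
pos_z_2 = 5
pos_x_3 = 7
pos_y_3 = 12
pos_z_3 = 12
width_3 = 7
height_3 = 8
pos_x_4 = 6
pos_y_4 = 16
pos_z_4 = 15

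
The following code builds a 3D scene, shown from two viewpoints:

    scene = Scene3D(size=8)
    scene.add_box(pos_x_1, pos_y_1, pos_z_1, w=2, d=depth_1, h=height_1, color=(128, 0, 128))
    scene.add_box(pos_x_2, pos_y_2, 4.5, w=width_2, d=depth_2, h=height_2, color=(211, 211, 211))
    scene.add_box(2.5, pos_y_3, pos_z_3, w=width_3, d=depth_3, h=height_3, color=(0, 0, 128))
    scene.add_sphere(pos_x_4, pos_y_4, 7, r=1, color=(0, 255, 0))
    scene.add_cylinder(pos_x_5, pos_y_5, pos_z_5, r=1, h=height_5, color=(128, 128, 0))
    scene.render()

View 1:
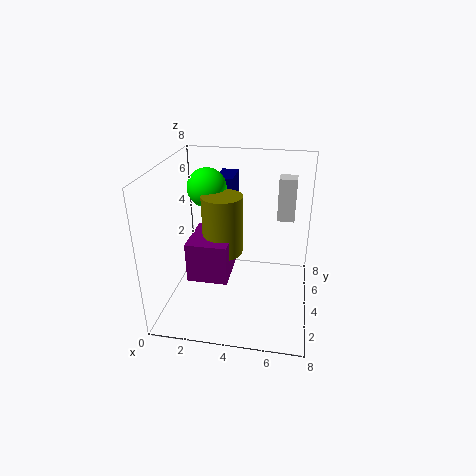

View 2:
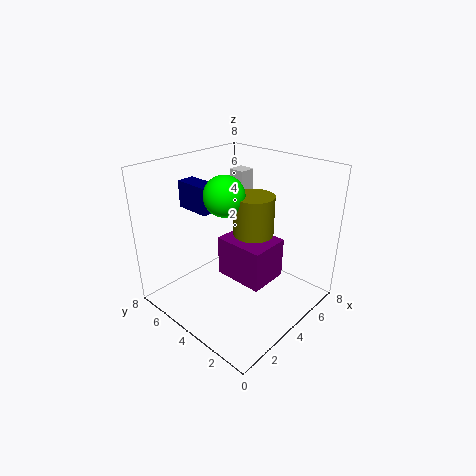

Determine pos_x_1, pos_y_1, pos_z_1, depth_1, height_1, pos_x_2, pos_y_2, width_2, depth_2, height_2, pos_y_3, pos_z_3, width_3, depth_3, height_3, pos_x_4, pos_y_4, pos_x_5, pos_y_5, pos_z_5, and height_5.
pos_x_1 = 2
pos_y_1 = 1
pos_z_1 = 3
depth_1 = 2.5
height_1 = 2
pos_x_2 = 6
pos_y_2 = 5.5
width_2 = 1
depth_2 = 1
height_2 = 2.5
pos_y_3 = 5
pos_z_3 = 5.5
width_3 = 1
depth_3 = 2
height_3 = 1.5
pos_x_4 = 2.5
pos_y_4 = 3.5
pos_x_5 = 3.5
pos_y_5 = 2.5
pos_z_5 = 4
height_5 = 3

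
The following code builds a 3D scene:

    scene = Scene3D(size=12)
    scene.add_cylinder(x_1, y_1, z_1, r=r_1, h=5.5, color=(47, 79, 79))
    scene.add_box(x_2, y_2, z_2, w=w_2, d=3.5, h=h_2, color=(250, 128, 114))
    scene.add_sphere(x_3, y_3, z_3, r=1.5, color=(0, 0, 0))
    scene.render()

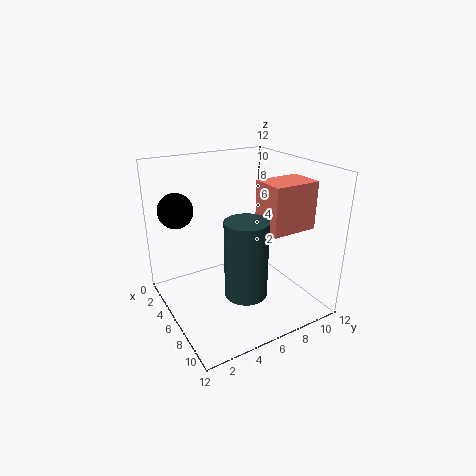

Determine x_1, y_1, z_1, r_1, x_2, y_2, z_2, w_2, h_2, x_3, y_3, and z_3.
x_1 = 10.5, y_1 = 4, z_1 = 4, r_1 = 1.5, x_2 = 8.5, y_2 = 6, z_2 = 8, w_2 = 2.5, h_2 = 3.5, x_3 = 2.5, y_3 = 2, z_3 = 8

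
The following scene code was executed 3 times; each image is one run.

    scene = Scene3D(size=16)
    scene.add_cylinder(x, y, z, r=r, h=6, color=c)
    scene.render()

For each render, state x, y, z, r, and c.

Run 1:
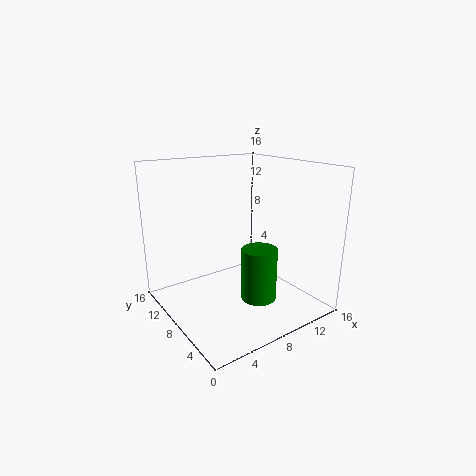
x = 9.5
y = 6
z = 1
r = 2
c = 'green'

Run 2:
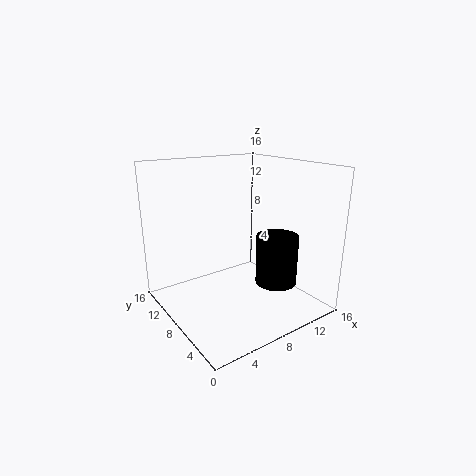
x = 13
y = 7
z = 1.5
r = 2.5
c = 'black'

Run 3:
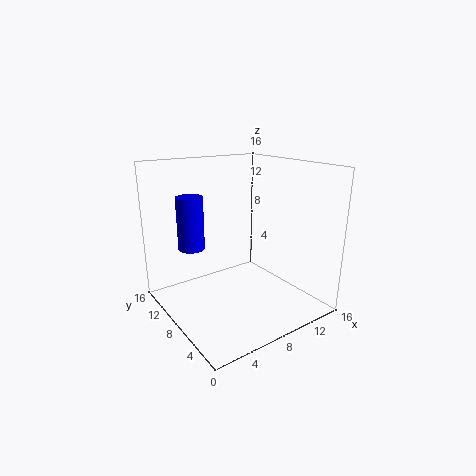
x = 4
y = 11.5
z = 6.5
r = 1.5
c = 'blue'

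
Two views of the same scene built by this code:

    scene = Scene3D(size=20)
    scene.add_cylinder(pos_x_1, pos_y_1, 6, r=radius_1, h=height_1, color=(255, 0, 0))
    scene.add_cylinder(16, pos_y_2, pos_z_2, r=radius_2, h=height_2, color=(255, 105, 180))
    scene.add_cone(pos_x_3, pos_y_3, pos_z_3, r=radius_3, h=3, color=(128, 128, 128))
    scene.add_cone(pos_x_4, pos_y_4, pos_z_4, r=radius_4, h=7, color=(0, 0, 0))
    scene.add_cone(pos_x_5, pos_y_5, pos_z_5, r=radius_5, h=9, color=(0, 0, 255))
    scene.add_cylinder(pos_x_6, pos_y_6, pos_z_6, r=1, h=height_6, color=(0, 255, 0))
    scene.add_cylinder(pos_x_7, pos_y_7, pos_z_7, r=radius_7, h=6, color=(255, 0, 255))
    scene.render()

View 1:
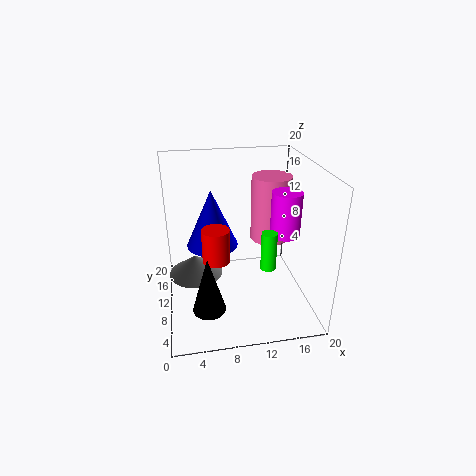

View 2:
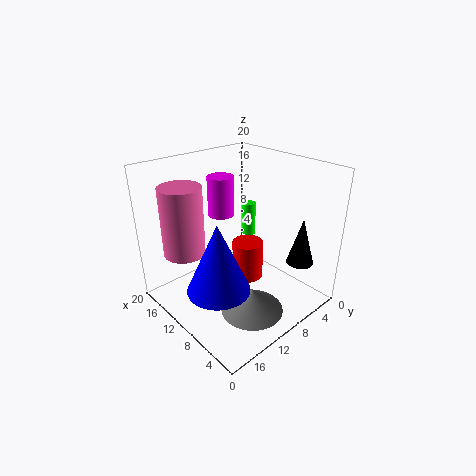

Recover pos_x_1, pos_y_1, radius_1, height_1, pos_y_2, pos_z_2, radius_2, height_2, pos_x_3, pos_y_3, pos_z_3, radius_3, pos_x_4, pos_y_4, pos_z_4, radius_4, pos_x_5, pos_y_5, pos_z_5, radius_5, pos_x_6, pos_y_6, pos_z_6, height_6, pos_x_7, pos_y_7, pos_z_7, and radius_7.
pos_x_1 = 7; pos_y_1 = 11; radius_1 = 2; height_1 = 5; pos_y_2 = 15; pos_z_2 = 7; radius_2 = 3; height_2 = 10; pos_x_3 = 4; pos_y_3 = 13; pos_z_3 = 3; radius_3 = 4; pos_x_4 = 5; pos_y_4 = 2; pos_z_4 = 5; radius_4 = 2; pos_x_5 = 7; pos_y_5 = 16; pos_z_5 = 6; radius_5 = 4; pos_x_6 = 13; pos_y_6 = 5; pos_z_6 = 8; height_6 = 5; pos_x_7 = 16; pos_y_7 = 8; pos_z_7 = 11; radius_7 = 2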